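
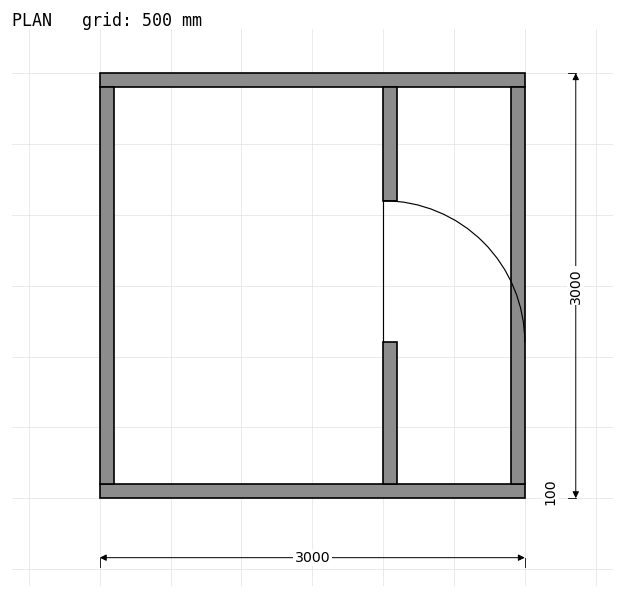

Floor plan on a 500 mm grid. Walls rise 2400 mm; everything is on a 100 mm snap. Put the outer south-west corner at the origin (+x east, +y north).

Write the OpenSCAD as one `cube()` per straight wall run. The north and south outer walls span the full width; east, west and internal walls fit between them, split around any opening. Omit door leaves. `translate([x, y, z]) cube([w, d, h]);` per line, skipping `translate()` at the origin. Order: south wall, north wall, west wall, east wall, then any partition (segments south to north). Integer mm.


cube([3000, 100, 2400]);
translate([0, 2900, 0]) cube([3000, 100, 2400]);
translate([0, 100, 0]) cube([100, 2800, 2400]);
translate([2900, 100, 0]) cube([100, 2800, 2400]);
translate([2000, 100, 0]) cube([100, 1000, 2400]);
translate([2000, 2100, 0]) cube([100, 800, 2400]);


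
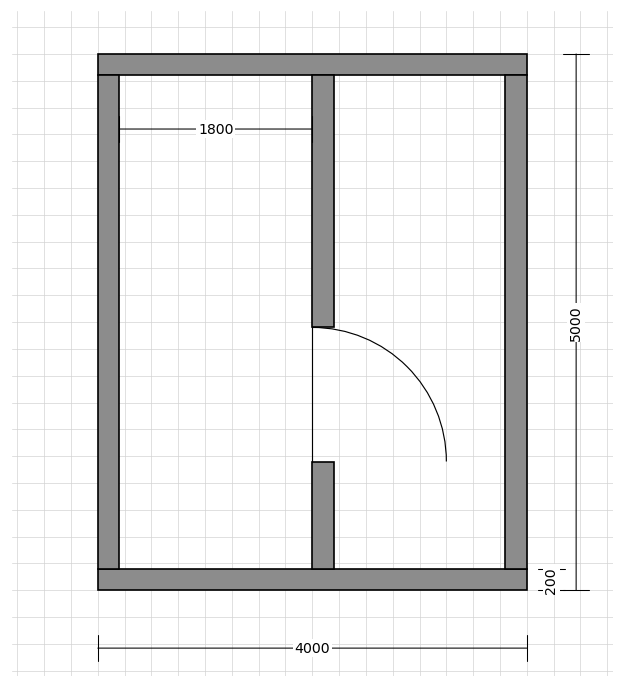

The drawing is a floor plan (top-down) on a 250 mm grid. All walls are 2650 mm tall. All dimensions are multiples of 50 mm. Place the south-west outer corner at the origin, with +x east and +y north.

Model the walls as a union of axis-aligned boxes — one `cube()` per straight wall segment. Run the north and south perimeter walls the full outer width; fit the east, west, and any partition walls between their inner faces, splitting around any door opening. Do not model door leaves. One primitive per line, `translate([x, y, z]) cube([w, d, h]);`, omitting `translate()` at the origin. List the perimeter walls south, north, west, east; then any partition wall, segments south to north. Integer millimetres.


cube([4000, 200, 2650]);
translate([0, 4800, 0]) cube([4000, 200, 2650]);
translate([0, 200, 0]) cube([200, 4600, 2650]);
translate([3800, 200, 0]) cube([200, 4600, 2650]);
translate([2000, 200, 0]) cube([200, 1000, 2650]);
translate([2000, 2450, 0]) cube([200, 2350, 2650]);


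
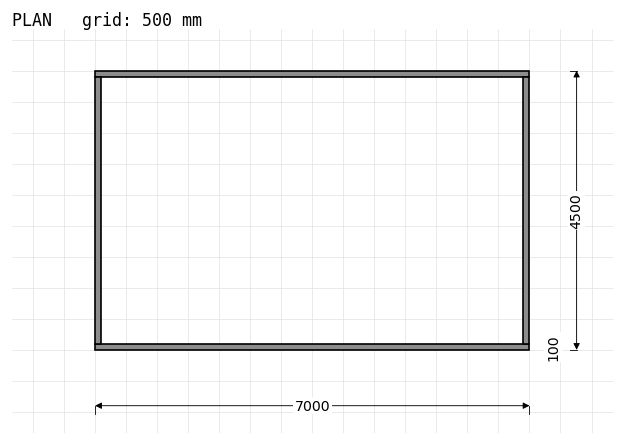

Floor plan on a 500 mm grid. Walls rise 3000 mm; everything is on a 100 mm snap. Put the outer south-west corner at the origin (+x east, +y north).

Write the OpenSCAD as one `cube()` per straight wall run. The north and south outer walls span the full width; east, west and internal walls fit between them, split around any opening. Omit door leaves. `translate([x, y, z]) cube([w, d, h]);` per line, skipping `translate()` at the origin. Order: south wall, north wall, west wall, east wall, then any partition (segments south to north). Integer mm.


cube([7000, 100, 3000]);
translate([0, 4400, 0]) cube([7000, 100, 3000]);
translate([0, 100, 0]) cube([100, 4300, 3000]);
translate([6900, 100, 0]) cube([100, 4300, 3000]);


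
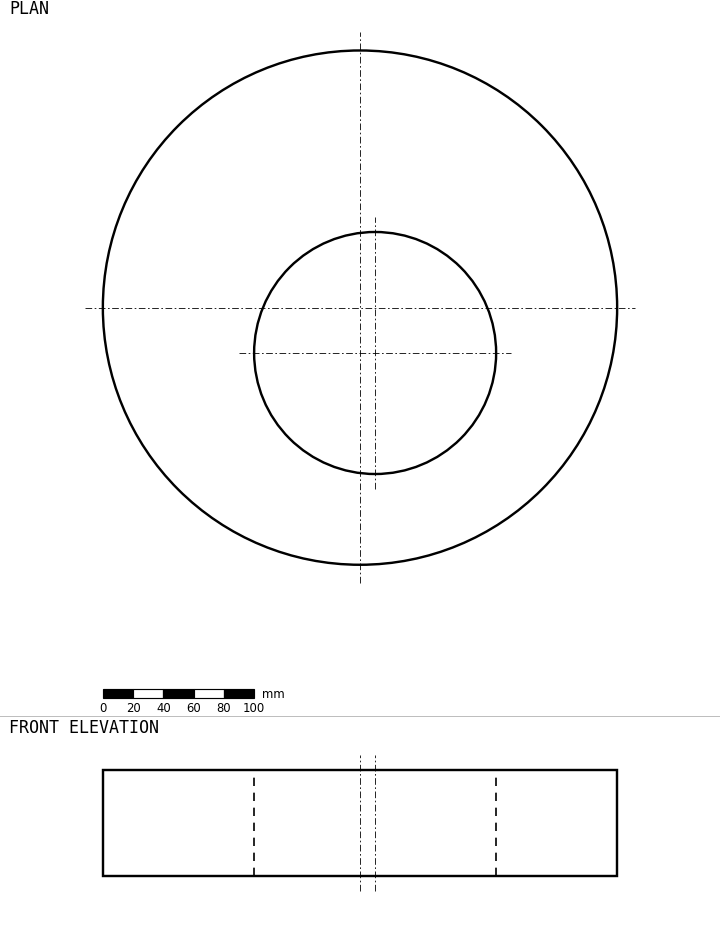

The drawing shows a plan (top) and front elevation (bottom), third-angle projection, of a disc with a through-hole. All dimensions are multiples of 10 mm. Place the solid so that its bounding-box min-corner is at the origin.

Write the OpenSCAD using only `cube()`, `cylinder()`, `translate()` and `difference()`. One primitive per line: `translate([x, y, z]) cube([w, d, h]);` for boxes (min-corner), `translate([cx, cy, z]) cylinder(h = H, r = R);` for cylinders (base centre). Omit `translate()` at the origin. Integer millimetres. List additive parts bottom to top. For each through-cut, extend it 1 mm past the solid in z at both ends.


difference() {
  translate([170, 170, 0]) cylinder(h = 70, r = 170);
  translate([180, 140, -1]) cylinder(h = 72, r = 80);
}


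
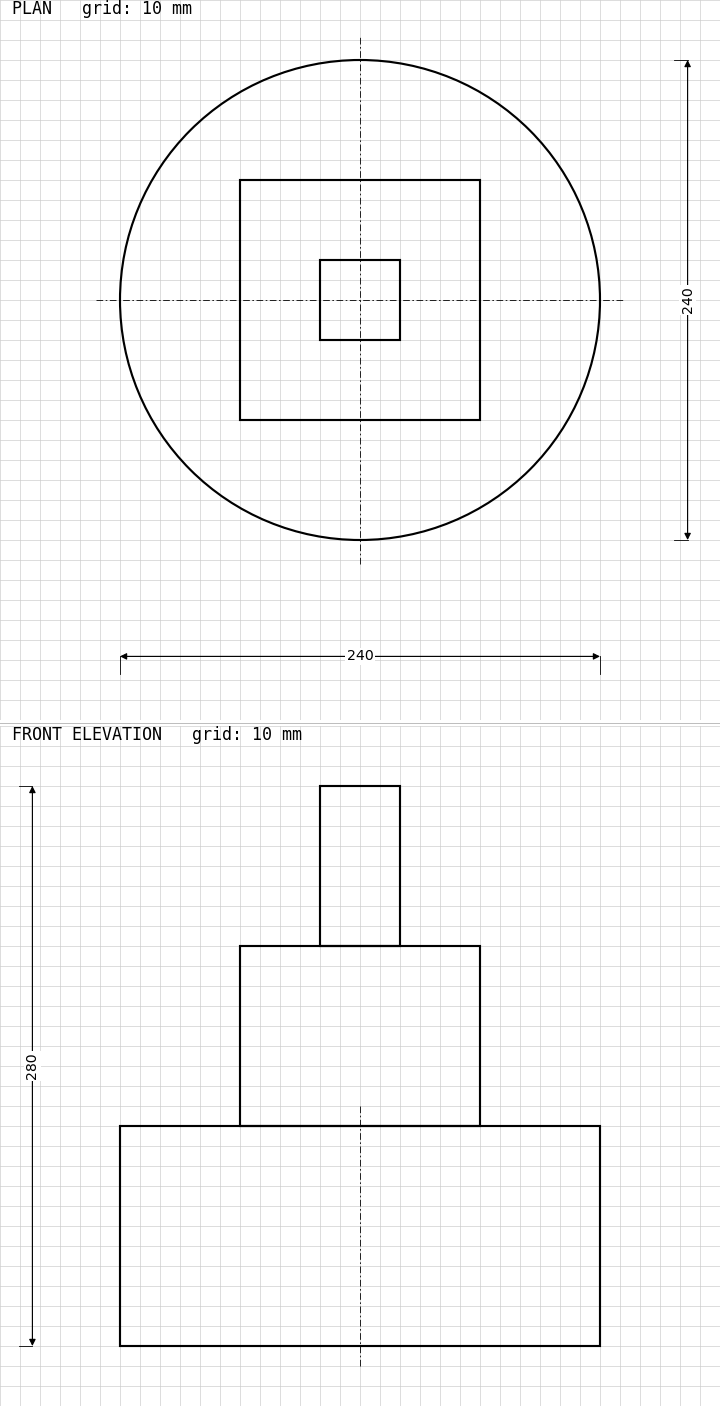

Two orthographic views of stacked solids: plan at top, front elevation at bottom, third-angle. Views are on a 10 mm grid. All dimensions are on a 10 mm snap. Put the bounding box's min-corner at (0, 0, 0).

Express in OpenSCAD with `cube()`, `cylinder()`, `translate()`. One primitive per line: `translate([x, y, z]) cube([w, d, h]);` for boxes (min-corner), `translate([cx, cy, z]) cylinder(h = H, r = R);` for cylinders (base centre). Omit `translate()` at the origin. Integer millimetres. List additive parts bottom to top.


translate([120, 120, 0]) cylinder(h = 110, r = 120);
translate([60, 60, 110]) cube([120, 120, 90]);
translate([100, 100, 200]) cube([40, 40, 80]);


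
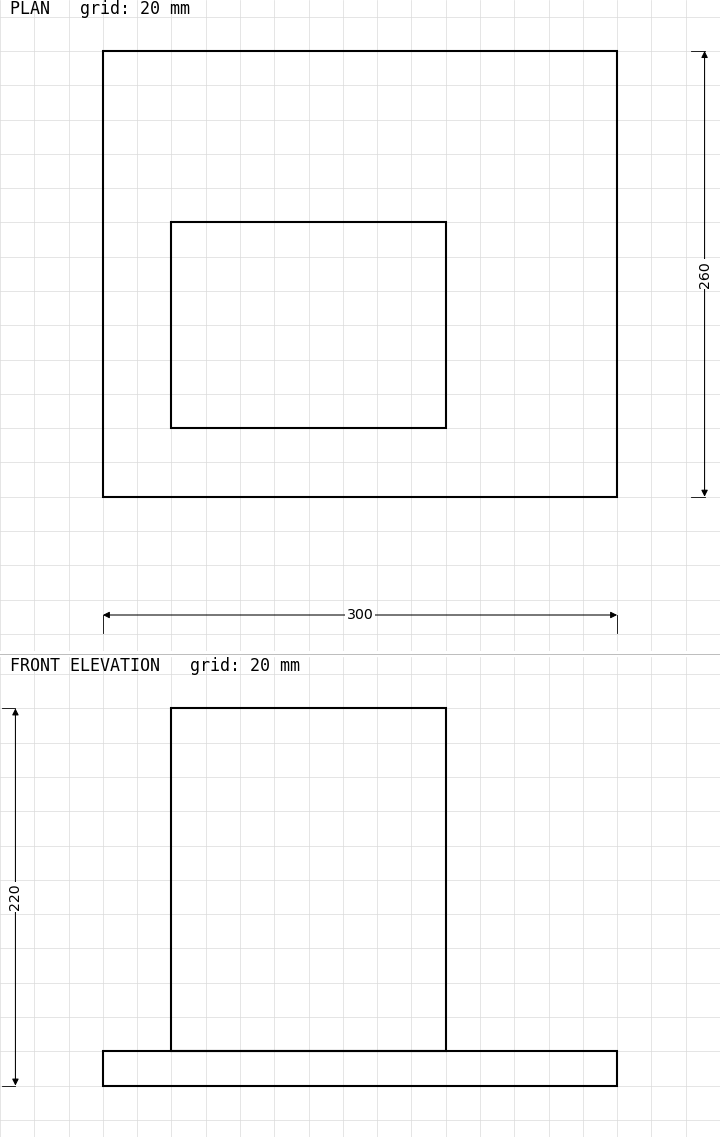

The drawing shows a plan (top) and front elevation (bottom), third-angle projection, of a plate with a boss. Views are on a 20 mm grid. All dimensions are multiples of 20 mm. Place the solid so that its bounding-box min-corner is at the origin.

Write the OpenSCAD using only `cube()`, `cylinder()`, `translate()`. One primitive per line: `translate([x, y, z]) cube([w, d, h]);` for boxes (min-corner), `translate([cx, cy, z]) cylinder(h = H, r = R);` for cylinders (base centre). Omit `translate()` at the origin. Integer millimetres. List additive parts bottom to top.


cube([300, 260, 20]);
translate([40, 40, 20]) cube([160, 120, 200]);


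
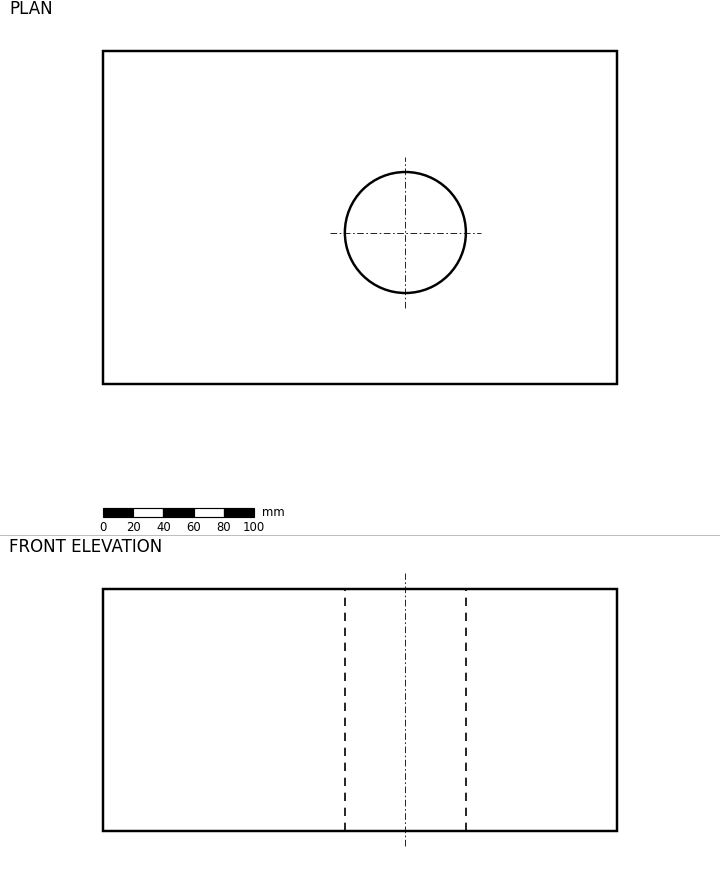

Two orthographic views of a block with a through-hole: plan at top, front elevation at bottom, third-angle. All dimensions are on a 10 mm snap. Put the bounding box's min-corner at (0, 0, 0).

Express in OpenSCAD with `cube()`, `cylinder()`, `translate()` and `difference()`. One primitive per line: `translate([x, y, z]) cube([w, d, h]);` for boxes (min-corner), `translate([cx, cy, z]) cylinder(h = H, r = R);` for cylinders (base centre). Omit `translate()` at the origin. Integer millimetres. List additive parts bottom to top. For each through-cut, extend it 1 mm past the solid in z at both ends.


difference() {
  cube([340, 220, 160]);
  translate([200, 100, -1]) cylinder(h = 162, r = 40);
}


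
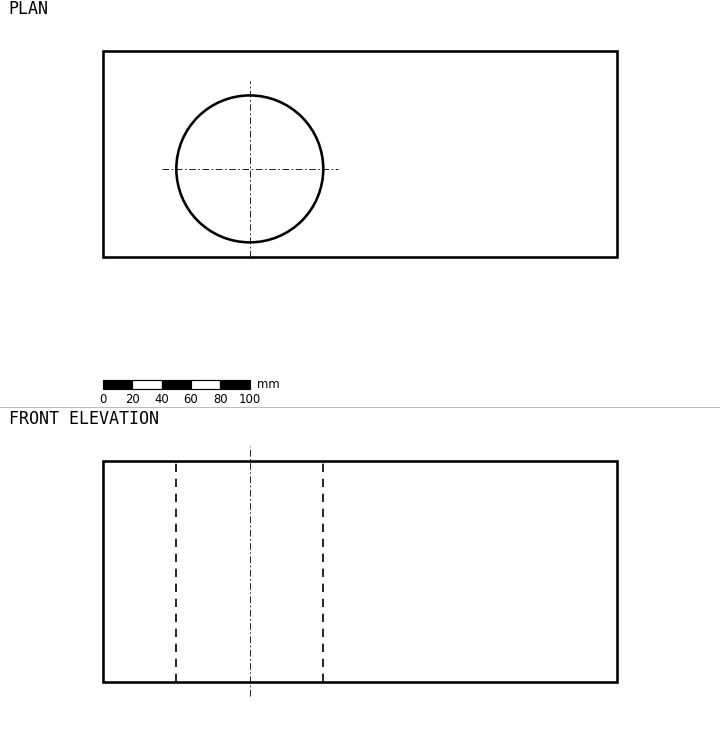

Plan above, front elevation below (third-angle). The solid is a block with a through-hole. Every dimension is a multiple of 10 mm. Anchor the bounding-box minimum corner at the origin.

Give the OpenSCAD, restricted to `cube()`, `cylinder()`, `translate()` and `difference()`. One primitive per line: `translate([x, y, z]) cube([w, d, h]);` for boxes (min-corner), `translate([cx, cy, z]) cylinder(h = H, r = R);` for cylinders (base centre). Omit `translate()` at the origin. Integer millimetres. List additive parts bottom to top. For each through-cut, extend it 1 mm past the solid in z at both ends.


difference() {
  cube([350, 140, 150]);
  translate([100, 60, -1]) cylinder(h = 152, r = 50);
}


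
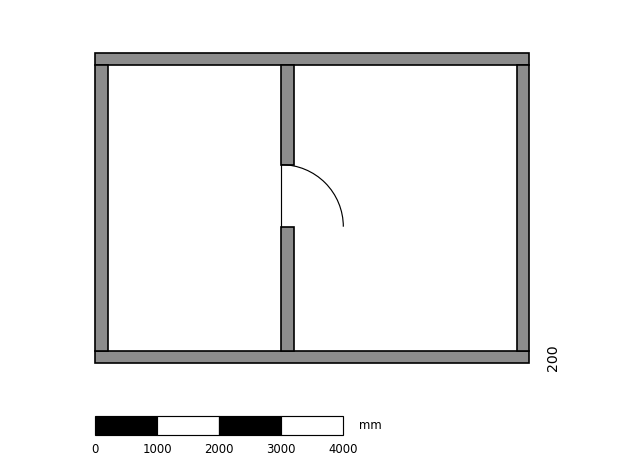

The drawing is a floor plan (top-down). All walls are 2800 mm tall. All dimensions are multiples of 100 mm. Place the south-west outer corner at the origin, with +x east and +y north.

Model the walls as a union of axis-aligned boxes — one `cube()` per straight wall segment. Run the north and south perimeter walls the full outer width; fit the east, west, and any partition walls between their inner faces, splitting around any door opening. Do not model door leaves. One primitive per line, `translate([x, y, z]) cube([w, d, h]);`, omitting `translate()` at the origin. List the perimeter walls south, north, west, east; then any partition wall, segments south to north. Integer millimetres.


cube([7000, 200, 2800]);
translate([0, 4800, 0]) cube([7000, 200, 2800]);
translate([0, 200, 0]) cube([200, 4600, 2800]);
translate([6800, 200, 0]) cube([200, 4600, 2800]);
translate([3000, 200, 0]) cube([200, 2000, 2800]);
translate([3000, 3200, 0]) cube([200, 1600, 2800]);


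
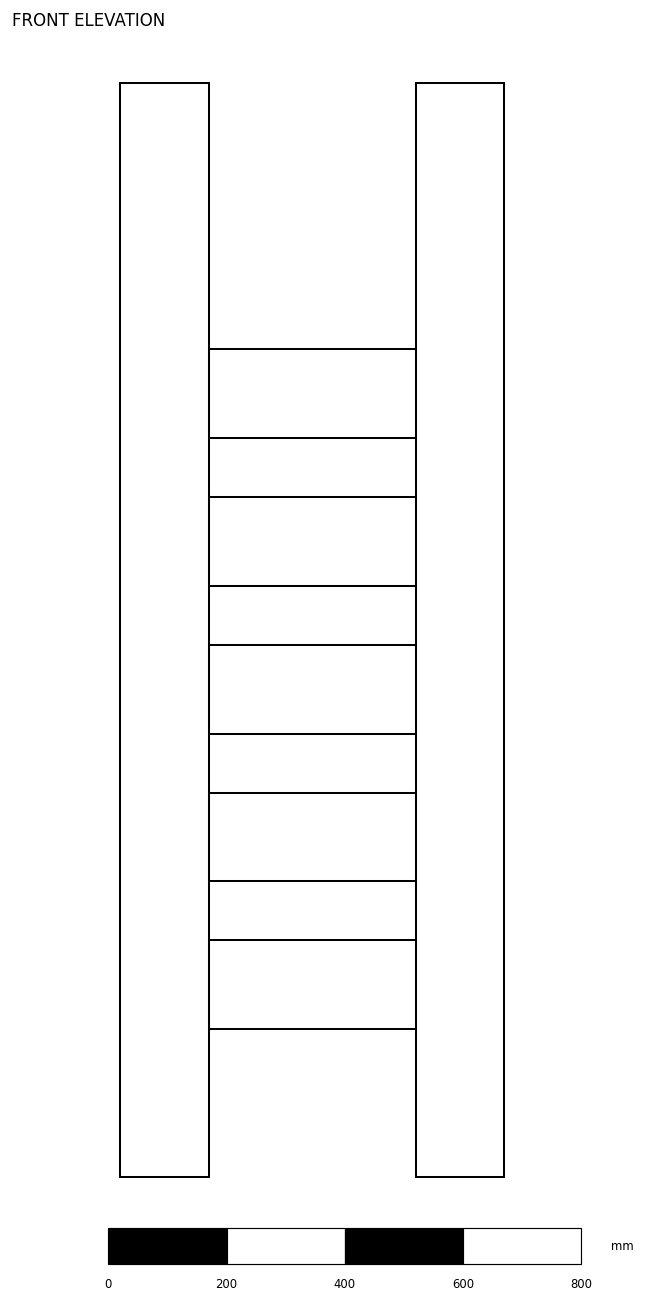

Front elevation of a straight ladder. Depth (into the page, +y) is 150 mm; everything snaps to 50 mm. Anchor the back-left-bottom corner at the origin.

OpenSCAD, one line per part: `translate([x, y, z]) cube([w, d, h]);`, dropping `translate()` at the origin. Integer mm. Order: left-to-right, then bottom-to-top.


cube([150, 150, 1850]);
translate([150, 0, 250]) cube([350, 150, 150]);
translate([150, 0, 500]) cube([350, 150, 150]);
translate([150, 0, 750]) cube([350, 150, 150]);
translate([150, 0, 1000]) cube([350, 150, 150]);
translate([150, 0, 1250]) cube([350, 150, 150]);
translate([500, 0, 0]) cube([150, 150, 1850]);


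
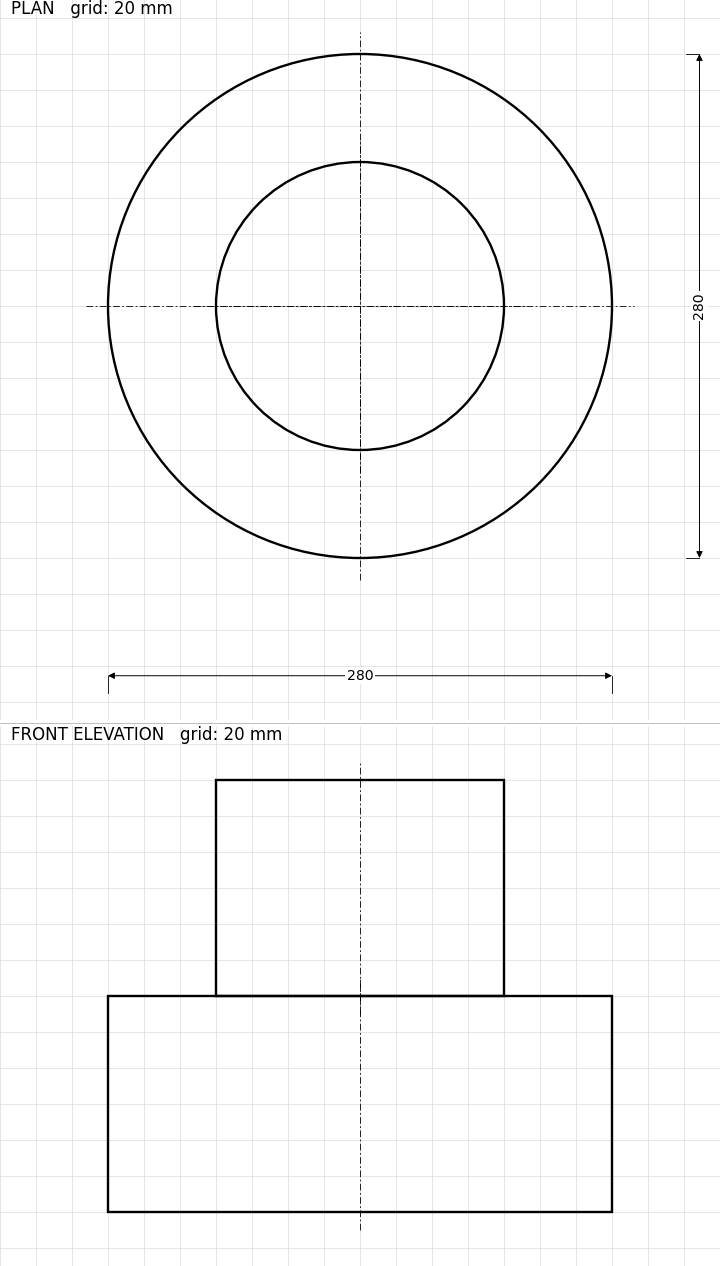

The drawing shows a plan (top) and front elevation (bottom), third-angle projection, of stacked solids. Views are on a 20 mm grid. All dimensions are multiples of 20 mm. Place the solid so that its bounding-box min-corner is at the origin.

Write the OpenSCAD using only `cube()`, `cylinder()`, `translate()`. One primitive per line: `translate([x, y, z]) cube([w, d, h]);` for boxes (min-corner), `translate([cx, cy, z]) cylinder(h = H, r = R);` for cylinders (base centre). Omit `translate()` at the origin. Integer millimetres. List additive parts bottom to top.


translate([140, 140, 0]) cylinder(h = 120, r = 140);
translate([140, 140, 120]) cylinder(h = 120, r = 80);


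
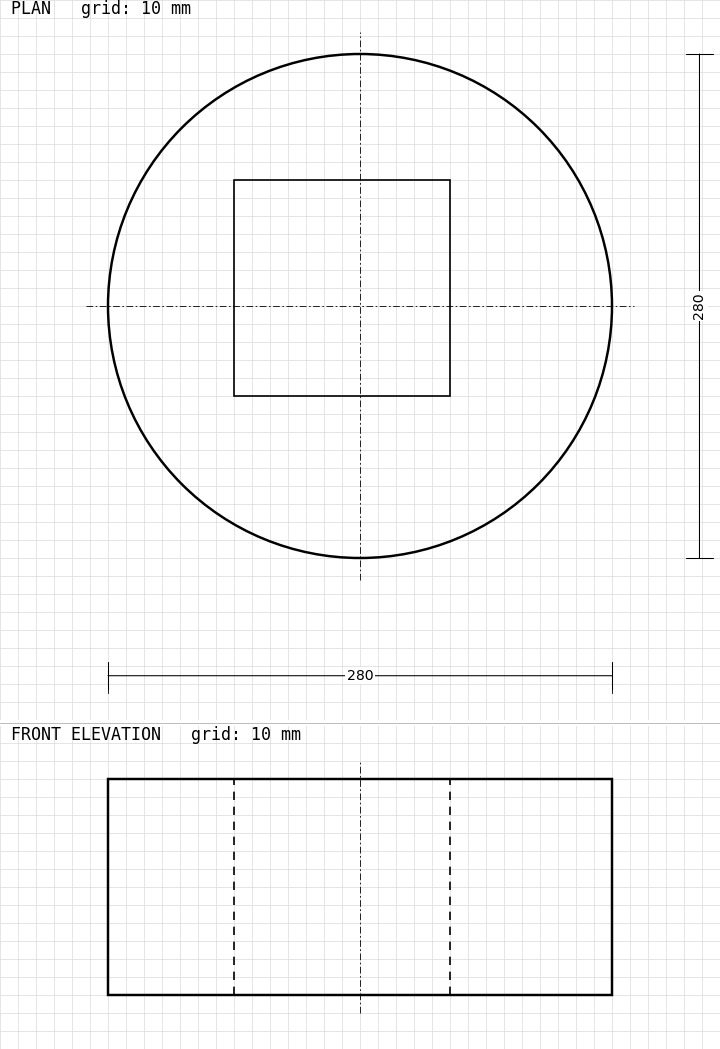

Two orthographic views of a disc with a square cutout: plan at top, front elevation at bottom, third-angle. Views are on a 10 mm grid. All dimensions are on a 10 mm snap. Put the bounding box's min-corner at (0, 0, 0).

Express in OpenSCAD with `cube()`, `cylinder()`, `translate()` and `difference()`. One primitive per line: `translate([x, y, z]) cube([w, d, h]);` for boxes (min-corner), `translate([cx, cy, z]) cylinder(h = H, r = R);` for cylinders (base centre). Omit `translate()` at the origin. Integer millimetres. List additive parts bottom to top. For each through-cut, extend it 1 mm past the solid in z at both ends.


difference() {
  translate([140, 140, 0]) cylinder(h = 120, r = 140);
  translate([70, 90, -1]) cube([120, 120, 122]);
}


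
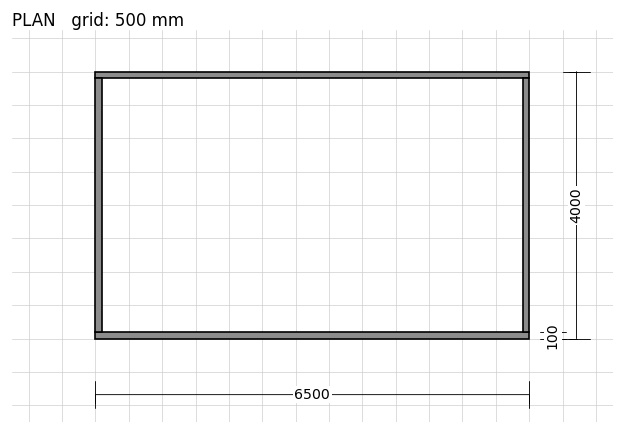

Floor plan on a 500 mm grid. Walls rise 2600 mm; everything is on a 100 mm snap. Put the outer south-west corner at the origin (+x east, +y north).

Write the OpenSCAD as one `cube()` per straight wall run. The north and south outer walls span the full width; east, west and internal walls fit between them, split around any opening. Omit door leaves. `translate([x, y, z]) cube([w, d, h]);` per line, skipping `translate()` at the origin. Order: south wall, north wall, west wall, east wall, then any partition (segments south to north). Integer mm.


cube([6500, 100, 2600]);
translate([0, 3900, 0]) cube([6500, 100, 2600]);
translate([0, 100, 0]) cube([100, 3800, 2600]);
translate([6400, 100, 0]) cube([100, 3800, 2600]);


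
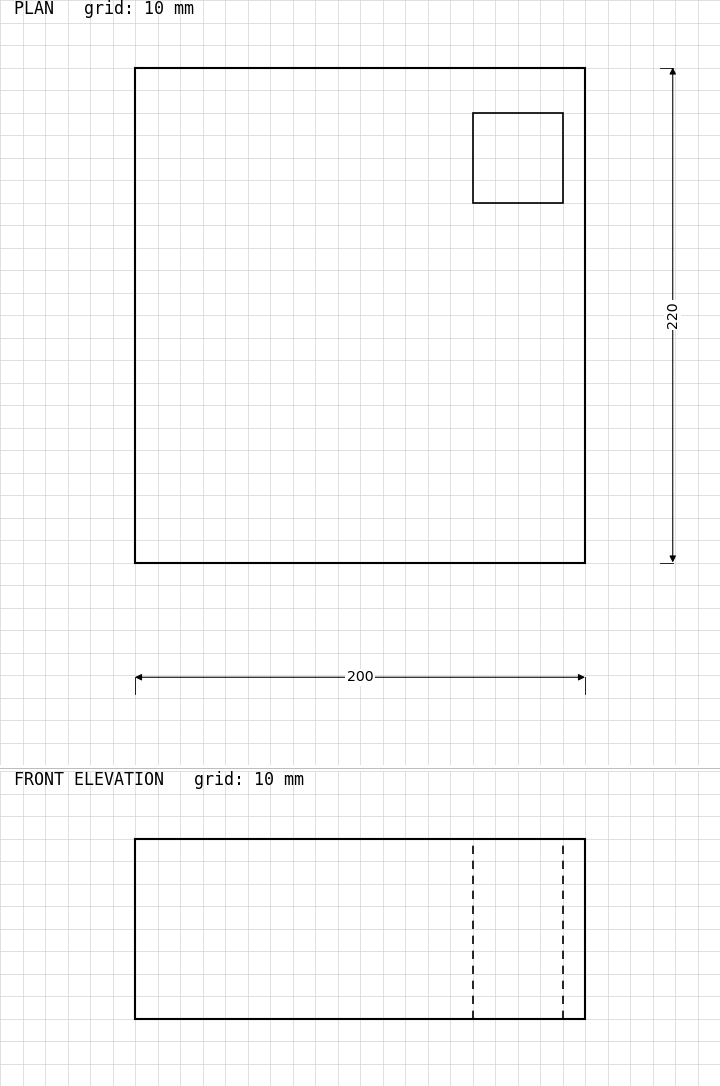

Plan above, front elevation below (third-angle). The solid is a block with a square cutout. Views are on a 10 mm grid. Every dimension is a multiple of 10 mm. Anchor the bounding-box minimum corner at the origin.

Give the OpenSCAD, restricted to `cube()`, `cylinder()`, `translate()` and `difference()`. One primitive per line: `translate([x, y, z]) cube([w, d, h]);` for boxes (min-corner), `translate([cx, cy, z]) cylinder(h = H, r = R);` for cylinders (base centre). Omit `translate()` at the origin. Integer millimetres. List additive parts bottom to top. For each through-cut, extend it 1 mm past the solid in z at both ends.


difference() {
  cube([200, 220, 80]);
  translate([150, 160, -1]) cube([40, 40, 82]);
}


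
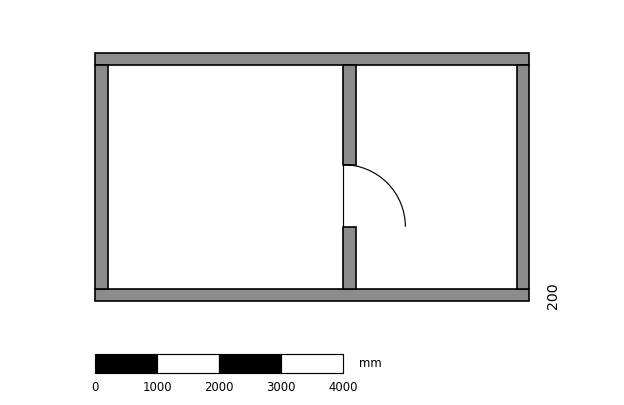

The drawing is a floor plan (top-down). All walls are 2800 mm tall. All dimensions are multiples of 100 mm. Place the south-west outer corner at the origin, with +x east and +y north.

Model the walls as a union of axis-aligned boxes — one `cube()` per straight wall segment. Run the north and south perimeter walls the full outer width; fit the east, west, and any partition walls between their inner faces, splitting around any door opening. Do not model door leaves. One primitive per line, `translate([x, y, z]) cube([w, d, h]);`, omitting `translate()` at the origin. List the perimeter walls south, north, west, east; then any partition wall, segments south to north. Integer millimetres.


cube([7000, 200, 2800]);
translate([0, 3800, 0]) cube([7000, 200, 2800]);
translate([0, 200, 0]) cube([200, 3600, 2800]);
translate([6800, 200, 0]) cube([200, 3600, 2800]);
translate([4000, 200, 0]) cube([200, 1000, 2800]);
translate([4000, 2200, 0]) cube([200, 1600, 2800]);


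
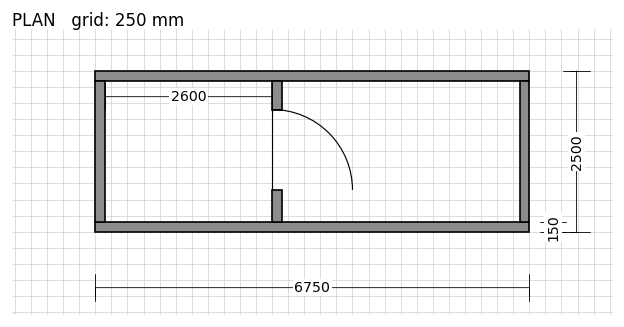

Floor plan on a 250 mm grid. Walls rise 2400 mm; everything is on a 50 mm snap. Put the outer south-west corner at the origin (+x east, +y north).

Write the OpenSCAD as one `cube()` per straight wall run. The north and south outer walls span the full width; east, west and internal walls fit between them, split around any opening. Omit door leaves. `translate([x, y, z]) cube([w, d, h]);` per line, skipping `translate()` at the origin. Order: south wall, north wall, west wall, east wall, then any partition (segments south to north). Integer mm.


cube([6750, 150, 2400]);
translate([0, 2350, 0]) cube([6750, 150, 2400]);
translate([0, 150, 0]) cube([150, 2200, 2400]);
translate([6600, 150, 0]) cube([150, 2200, 2400]);
translate([2750, 150, 0]) cube([150, 500, 2400]);
translate([2750, 1900, 0]) cube([150, 450, 2400]);


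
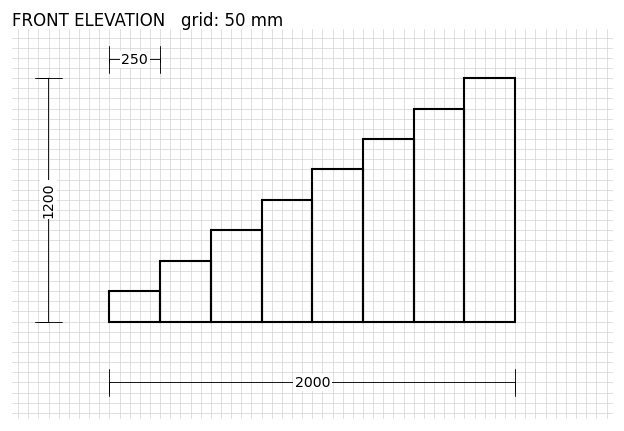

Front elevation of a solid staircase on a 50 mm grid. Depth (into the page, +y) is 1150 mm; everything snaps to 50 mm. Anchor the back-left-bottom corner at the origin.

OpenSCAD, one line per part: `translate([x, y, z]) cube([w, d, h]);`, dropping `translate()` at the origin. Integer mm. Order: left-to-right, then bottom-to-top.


cube([250, 1150, 150]);
translate([250, 0, 0]) cube([250, 1150, 300]);
translate([500, 0, 0]) cube([250, 1150, 450]);
translate([750, 0, 0]) cube([250, 1150, 600]);
translate([1000, 0, 0]) cube([250, 1150, 750]);
translate([1250, 0, 0]) cube([250, 1150, 900]);
translate([1500, 0, 0]) cube([250, 1150, 1050]);
translate([1750, 0, 0]) cube([250, 1150, 1200]);


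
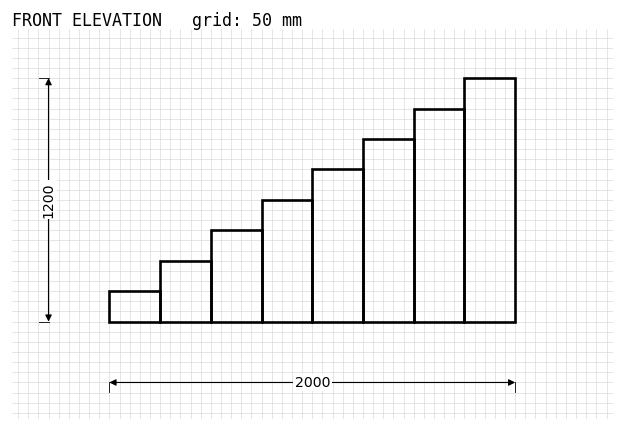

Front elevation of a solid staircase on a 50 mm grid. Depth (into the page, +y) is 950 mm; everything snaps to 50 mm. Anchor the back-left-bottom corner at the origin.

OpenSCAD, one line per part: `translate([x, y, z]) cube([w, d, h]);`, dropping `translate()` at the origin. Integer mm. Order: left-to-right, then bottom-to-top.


cube([250, 950, 150]);
translate([250, 0, 0]) cube([250, 950, 300]);
translate([500, 0, 0]) cube([250, 950, 450]);
translate([750, 0, 0]) cube([250, 950, 600]);
translate([1000, 0, 0]) cube([250, 950, 750]);
translate([1250, 0, 0]) cube([250, 950, 900]);
translate([1500, 0, 0]) cube([250, 950, 1050]);
translate([1750, 0, 0]) cube([250, 950, 1200]);


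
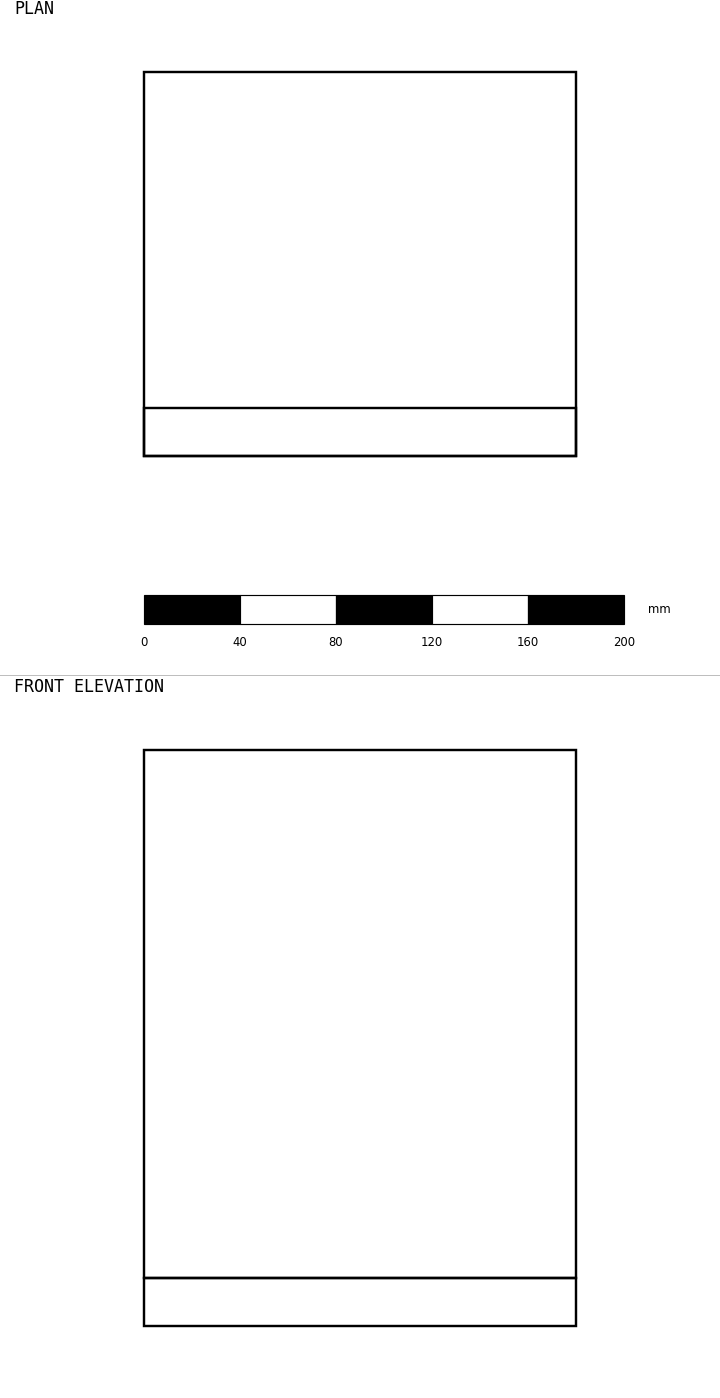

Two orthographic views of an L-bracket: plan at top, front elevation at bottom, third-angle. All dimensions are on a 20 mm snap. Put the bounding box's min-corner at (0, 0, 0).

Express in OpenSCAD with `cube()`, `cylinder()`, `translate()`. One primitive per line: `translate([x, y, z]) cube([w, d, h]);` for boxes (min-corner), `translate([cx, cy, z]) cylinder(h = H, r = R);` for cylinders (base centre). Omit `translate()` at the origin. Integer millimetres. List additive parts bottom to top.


cube([180, 160, 20]);
translate([0, 0, 20]) cube([180, 20, 220]);


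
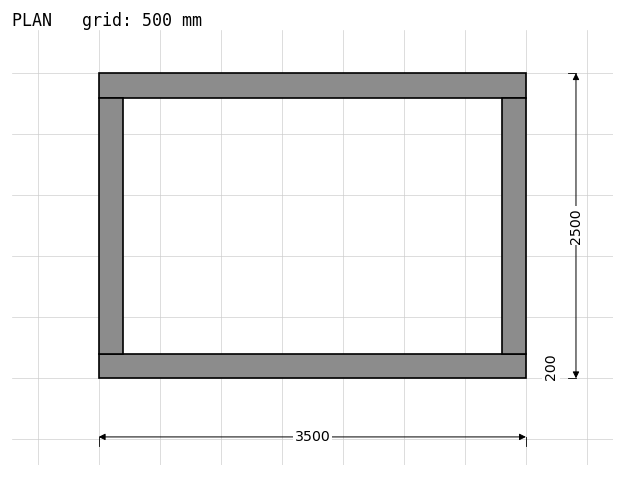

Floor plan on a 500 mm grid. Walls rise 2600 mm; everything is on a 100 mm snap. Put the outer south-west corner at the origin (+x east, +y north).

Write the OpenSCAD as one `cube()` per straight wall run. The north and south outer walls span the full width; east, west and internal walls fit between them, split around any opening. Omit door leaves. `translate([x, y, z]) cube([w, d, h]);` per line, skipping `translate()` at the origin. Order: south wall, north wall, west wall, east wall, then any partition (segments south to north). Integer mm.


cube([3500, 200, 2600]);
translate([0, 2300, 0]) cube([3500, 200, 2600]);
translate([0, 200, 0]) cube([200, 2100, 2600]);
translate([3300, 200, 0]) cube([200, 2100, 2600]);


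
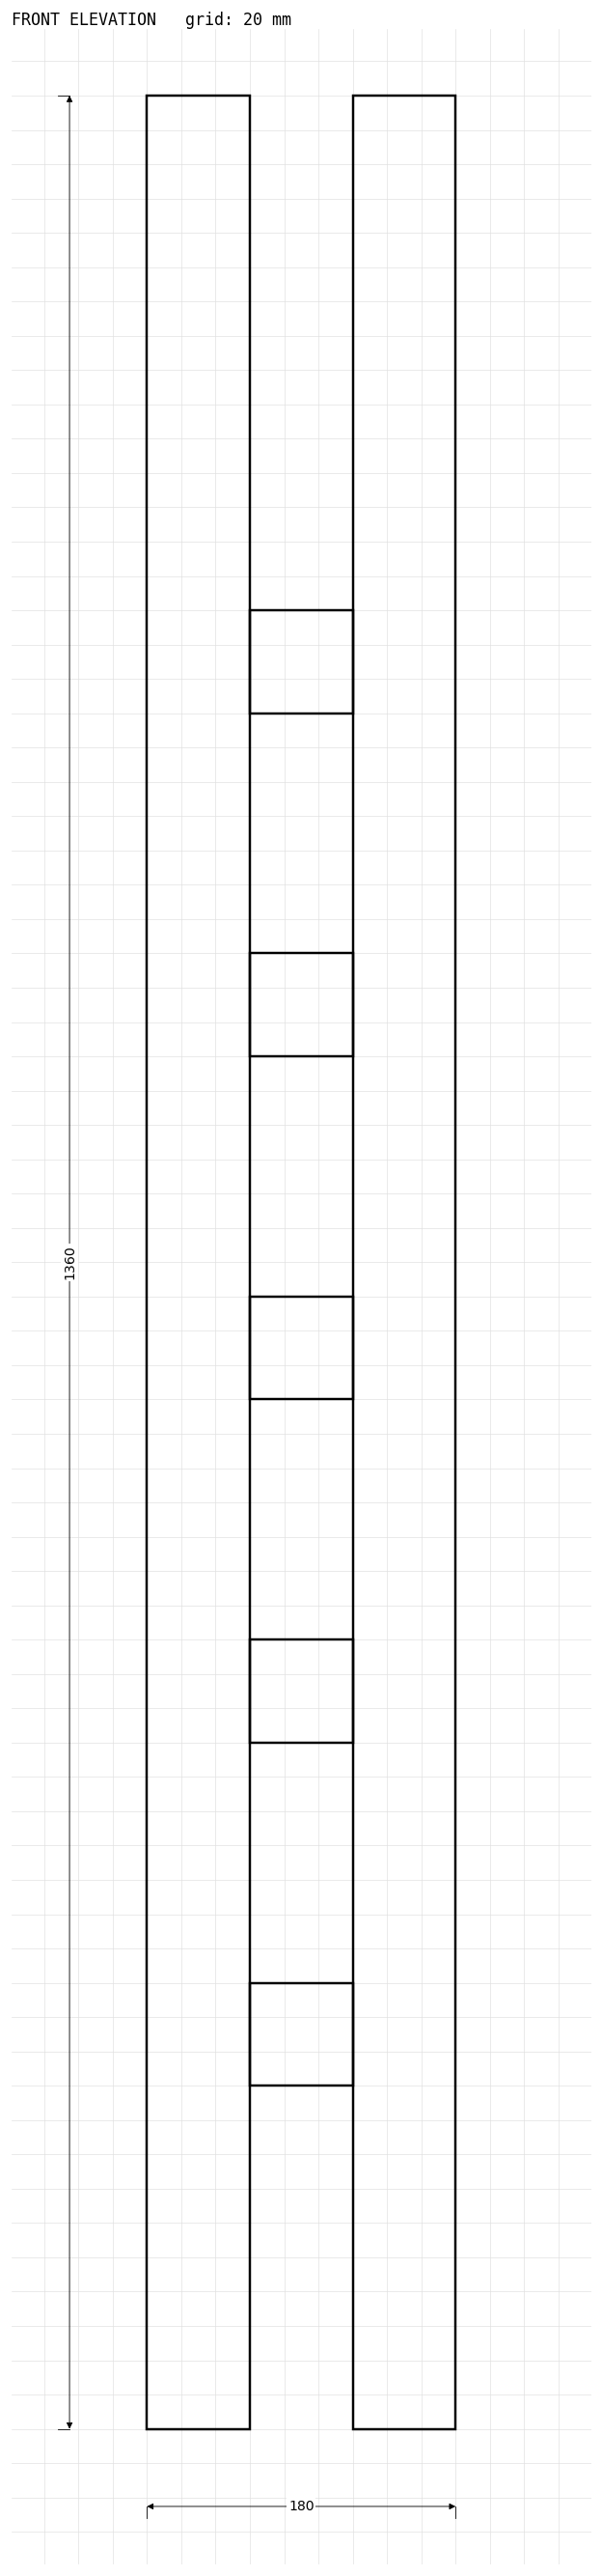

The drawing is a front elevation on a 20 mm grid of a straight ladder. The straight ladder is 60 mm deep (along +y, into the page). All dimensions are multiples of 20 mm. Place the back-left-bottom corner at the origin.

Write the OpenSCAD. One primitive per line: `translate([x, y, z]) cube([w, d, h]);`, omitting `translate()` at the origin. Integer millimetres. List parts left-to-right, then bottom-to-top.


cube([60, 60, 1360]);
translate([60, 0, 200]) cube([60, 60, 60]);
translate([60, 0, 400]) cube([60, 60, 60]);
translate([60, 0, 600]) cube([60, 60, 60]);
translate([60, 0, 800]) cube([60, 60, 60]);
translate([60, 0, 1000]) cube([60, 60, 60]);
translate([120, 0, 0]) cube([60, 60, 1360]);


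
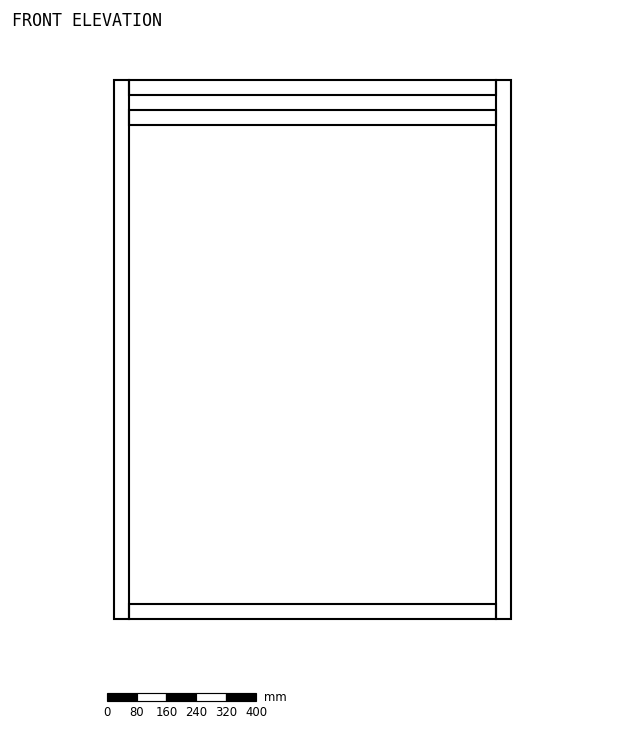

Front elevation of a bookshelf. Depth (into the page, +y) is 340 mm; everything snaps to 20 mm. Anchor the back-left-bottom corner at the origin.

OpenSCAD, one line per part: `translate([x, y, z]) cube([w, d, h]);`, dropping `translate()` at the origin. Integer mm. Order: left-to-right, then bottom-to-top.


cube([40, 340, 1440]);
translate([40, 0, 0]) cube([980, 340, 40]);
translate([40, 0, 1320]) cube([980, 340, 40]);
translate([40, 0, 1400]) cube([980, 340, 40]);
translate([1020, 0, 0]) cube([40, 340, 1440]);


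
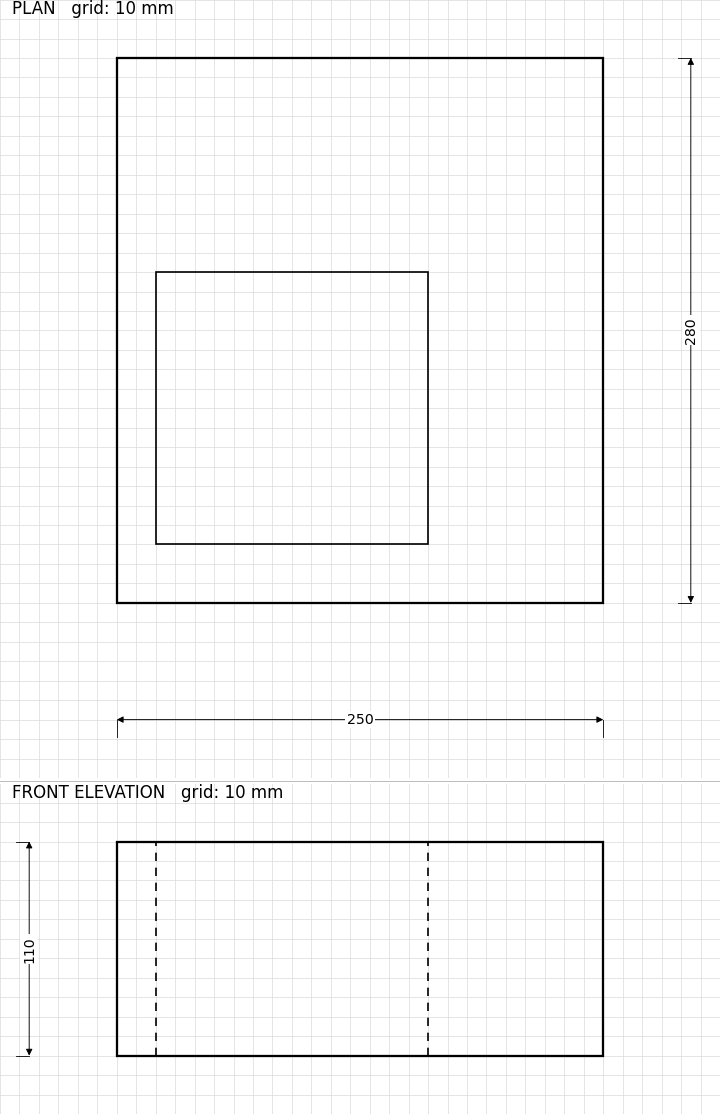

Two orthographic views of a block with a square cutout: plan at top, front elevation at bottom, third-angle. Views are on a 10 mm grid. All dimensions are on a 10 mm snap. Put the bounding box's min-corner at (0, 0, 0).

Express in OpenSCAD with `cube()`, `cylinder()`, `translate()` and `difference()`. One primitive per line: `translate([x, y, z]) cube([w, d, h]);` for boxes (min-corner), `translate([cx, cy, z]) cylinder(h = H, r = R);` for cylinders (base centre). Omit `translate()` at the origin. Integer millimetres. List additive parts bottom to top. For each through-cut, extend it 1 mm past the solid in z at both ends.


difference() {
  cube([250, 280, 110]);
  translate([20, 30, -1]) cube([140, 140, 112]);
}


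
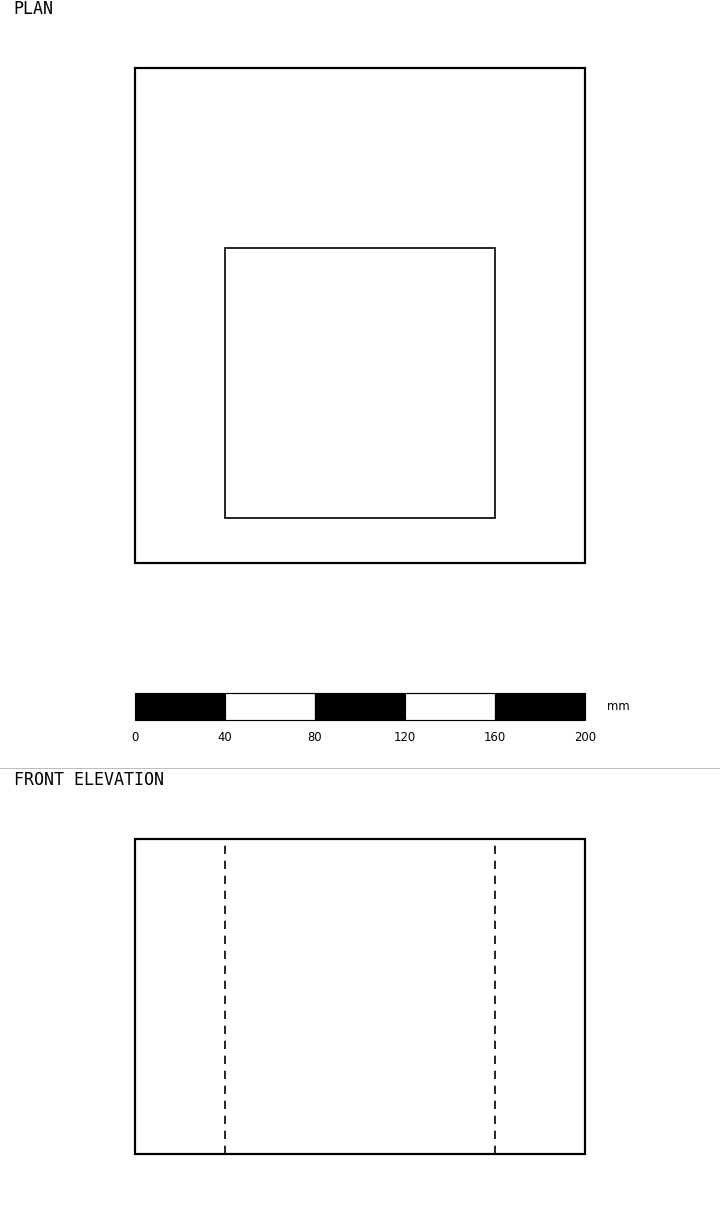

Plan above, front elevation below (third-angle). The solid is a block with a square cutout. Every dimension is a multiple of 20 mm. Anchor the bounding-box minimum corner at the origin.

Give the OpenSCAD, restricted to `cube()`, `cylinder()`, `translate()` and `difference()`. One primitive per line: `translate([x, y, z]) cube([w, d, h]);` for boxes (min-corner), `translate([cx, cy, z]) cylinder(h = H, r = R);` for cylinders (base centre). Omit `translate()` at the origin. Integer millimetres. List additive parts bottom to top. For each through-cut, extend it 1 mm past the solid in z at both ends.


difference() {
  cube([200, 220, 140]);
  translate([40, 20, -1]) cube([120, 120, 142]);
}


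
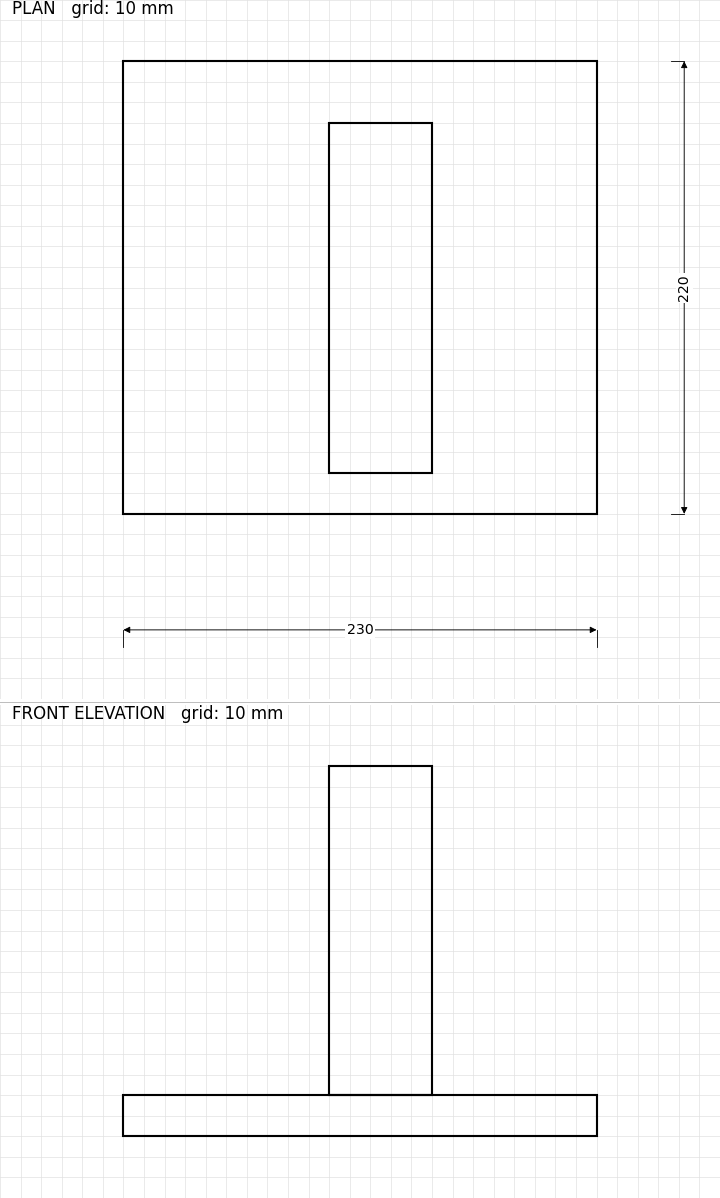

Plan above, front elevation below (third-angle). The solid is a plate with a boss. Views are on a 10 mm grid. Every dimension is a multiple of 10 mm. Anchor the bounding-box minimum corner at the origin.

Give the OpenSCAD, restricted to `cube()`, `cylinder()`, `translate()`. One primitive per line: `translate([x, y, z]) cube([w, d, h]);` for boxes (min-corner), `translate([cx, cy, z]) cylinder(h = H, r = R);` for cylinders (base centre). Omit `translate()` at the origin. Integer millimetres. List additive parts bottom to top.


cube([230, 220, 20]);
translate([100, 20, 20]) cube([50, 170, 160]);


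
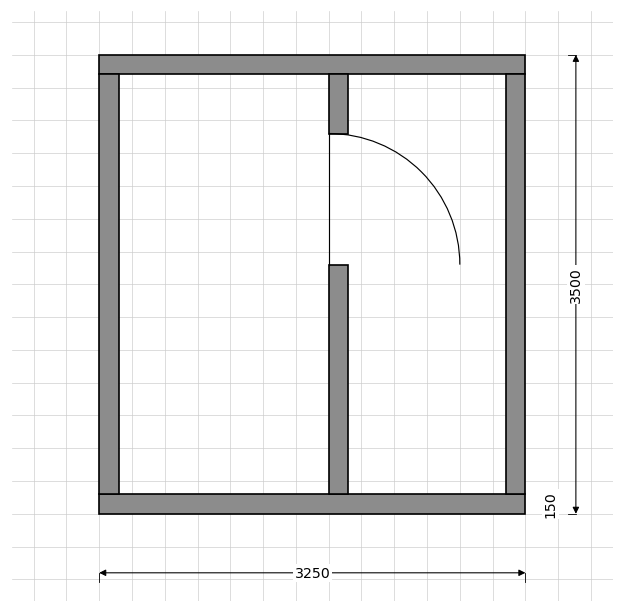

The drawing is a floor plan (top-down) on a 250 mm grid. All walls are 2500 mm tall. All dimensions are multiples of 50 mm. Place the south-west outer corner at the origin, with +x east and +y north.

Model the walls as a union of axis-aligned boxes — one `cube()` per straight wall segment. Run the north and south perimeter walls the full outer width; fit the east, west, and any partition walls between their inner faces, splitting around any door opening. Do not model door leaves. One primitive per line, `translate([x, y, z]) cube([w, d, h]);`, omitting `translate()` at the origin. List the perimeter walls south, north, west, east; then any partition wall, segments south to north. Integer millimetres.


cube([3250, 150, 2500]);
translate([0, 3350, 0]) cube([3250, 150, 2500]);
translate([0, 150, 0]) cube([150, 3200, 2500]);
translate([3100, 150, 0]) cube([150, 3200, 2500]);
translate([1750, 150, 0]) cube([150, 1750, 2500]);
translate([1750, 2900, 0]) cube([150, 450, 2500]);


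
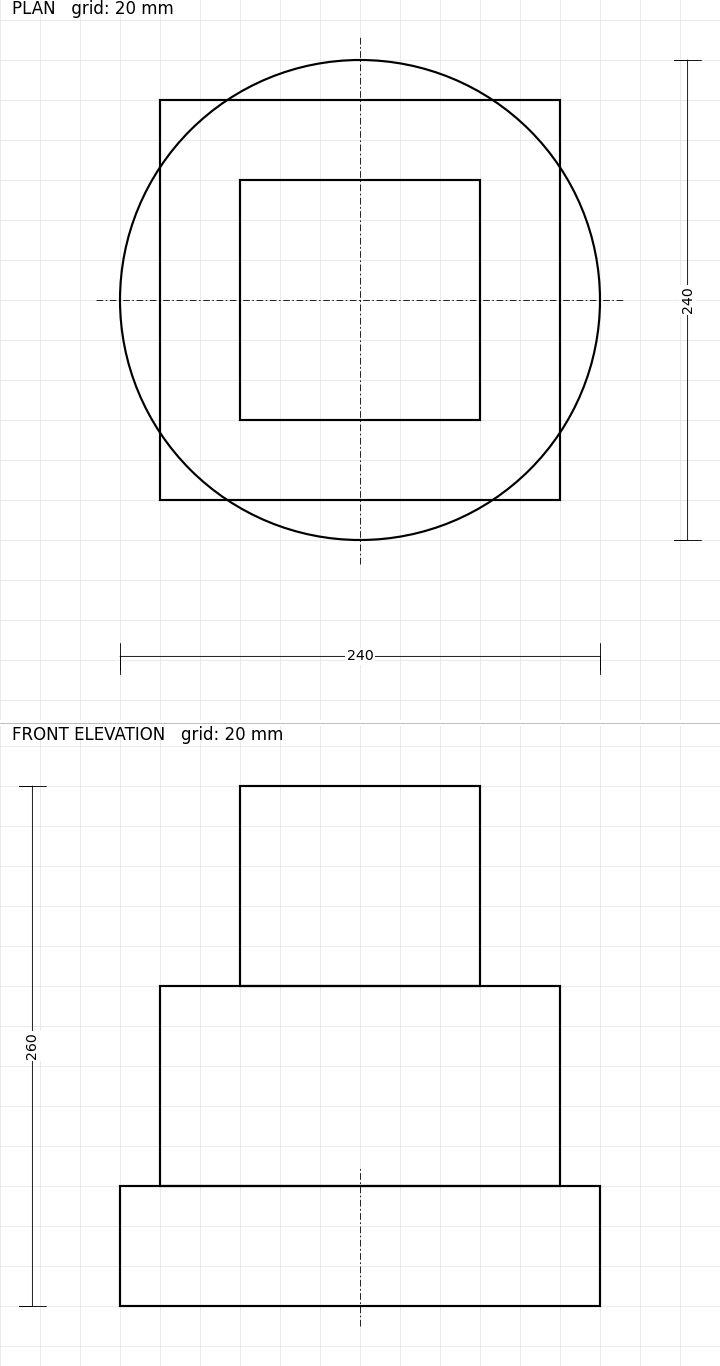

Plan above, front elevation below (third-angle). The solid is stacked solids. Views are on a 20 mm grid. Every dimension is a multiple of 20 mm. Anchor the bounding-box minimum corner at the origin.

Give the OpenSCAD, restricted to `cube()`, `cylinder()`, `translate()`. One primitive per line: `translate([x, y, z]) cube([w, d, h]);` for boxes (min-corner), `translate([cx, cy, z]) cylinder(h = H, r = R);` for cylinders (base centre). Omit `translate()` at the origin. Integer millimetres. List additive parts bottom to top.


translate([120, 120, 0]) cylinder(h = 60, r = 120);
translate([20, 20, 60]) cube([200, 200, 100]);
translate([60, 60, 160]) cube([120, 120, 100]);


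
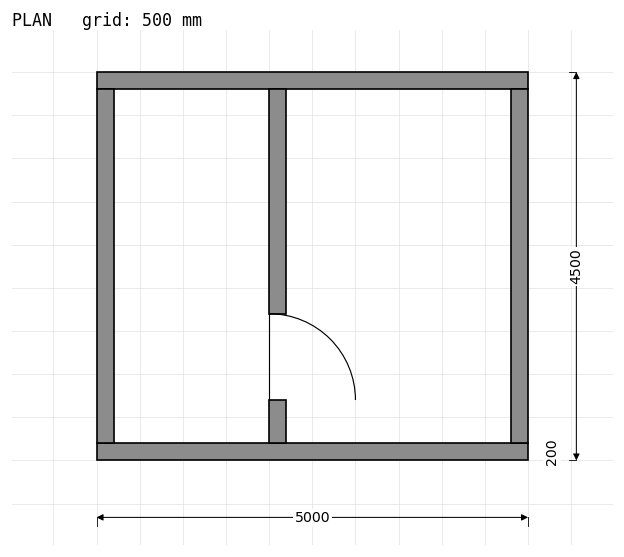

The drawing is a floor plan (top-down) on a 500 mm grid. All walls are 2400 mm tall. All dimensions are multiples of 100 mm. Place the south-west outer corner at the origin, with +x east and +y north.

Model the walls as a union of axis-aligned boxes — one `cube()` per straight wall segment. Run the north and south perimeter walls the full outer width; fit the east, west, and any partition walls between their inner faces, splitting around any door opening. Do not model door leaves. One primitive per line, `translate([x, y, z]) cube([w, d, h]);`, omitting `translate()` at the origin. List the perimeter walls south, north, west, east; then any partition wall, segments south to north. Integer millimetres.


cube([5000, 200, 2400]);
translate([0, 4300, 0]) cube([5000, 200, 2400]);
translate([0, 200, 0]) cube([200, 4100, 2400]);
translate([4800, 200, 0]) cube([200, 4100, 2400]);
translate([2000, 200, 0]) cube([200, 500, 2400]);
translate([2000, 1700, 0]) cube([200, 2600, 2400]);


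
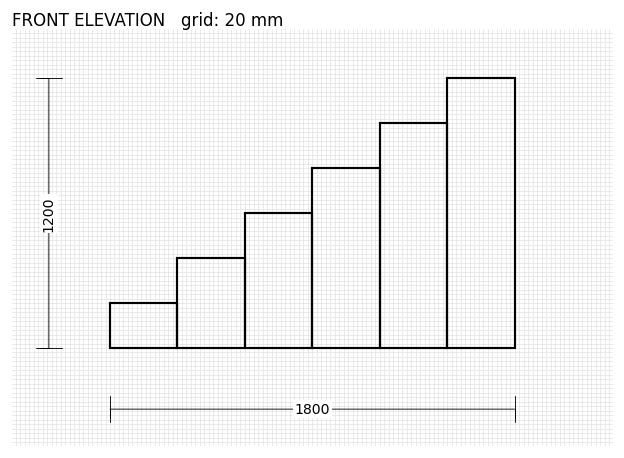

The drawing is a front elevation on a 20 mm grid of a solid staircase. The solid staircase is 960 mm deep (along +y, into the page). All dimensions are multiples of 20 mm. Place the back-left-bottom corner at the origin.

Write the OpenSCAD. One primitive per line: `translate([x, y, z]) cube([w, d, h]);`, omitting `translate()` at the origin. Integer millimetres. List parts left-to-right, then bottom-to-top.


cube([300, 960, 200]);
translate([300, 0, 0]) cube([300, 960, 400]);
translate([600, 0, 0]) cube([300, 960, 600]);
translate([900, 0, 0]) cube([300, 960, 800]);
translate([1200, 0, 0]) cube([300, 960, 1000]);
translate([1500, 0, 0]) cube([300, 960, 1200]);


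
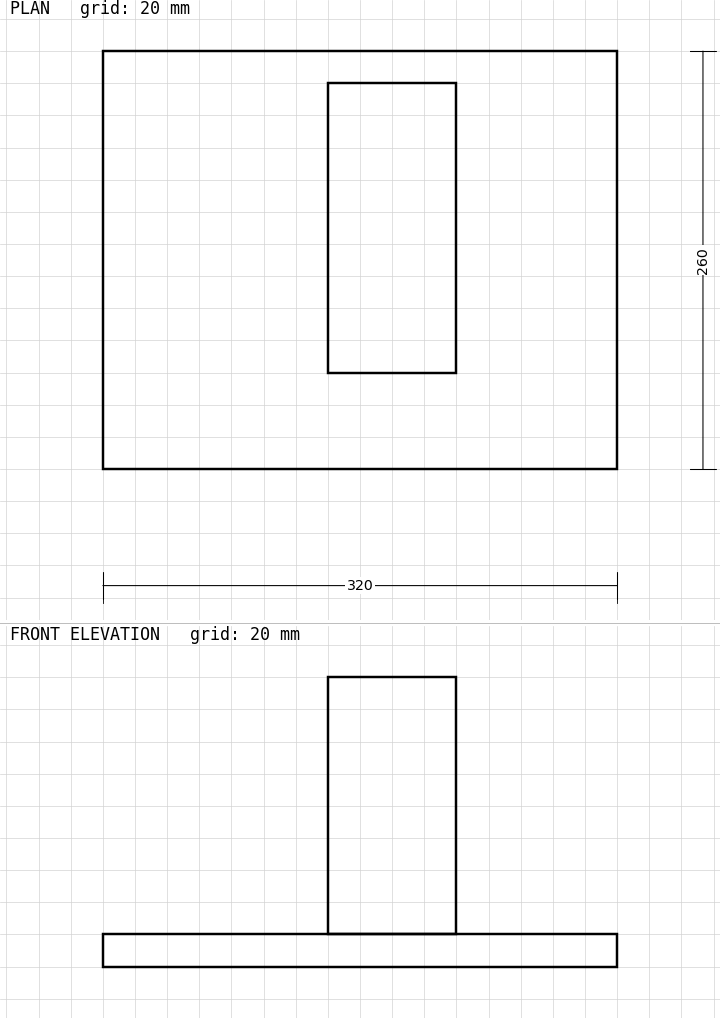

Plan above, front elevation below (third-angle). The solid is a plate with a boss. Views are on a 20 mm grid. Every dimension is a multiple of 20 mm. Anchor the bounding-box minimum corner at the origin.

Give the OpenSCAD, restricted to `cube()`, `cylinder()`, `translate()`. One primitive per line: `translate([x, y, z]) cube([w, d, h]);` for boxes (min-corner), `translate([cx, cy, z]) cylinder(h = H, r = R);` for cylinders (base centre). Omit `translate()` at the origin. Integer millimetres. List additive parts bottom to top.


cube([320, 260, 20]);
translate([140, 60, 20]) cube([80, 180, 160]);


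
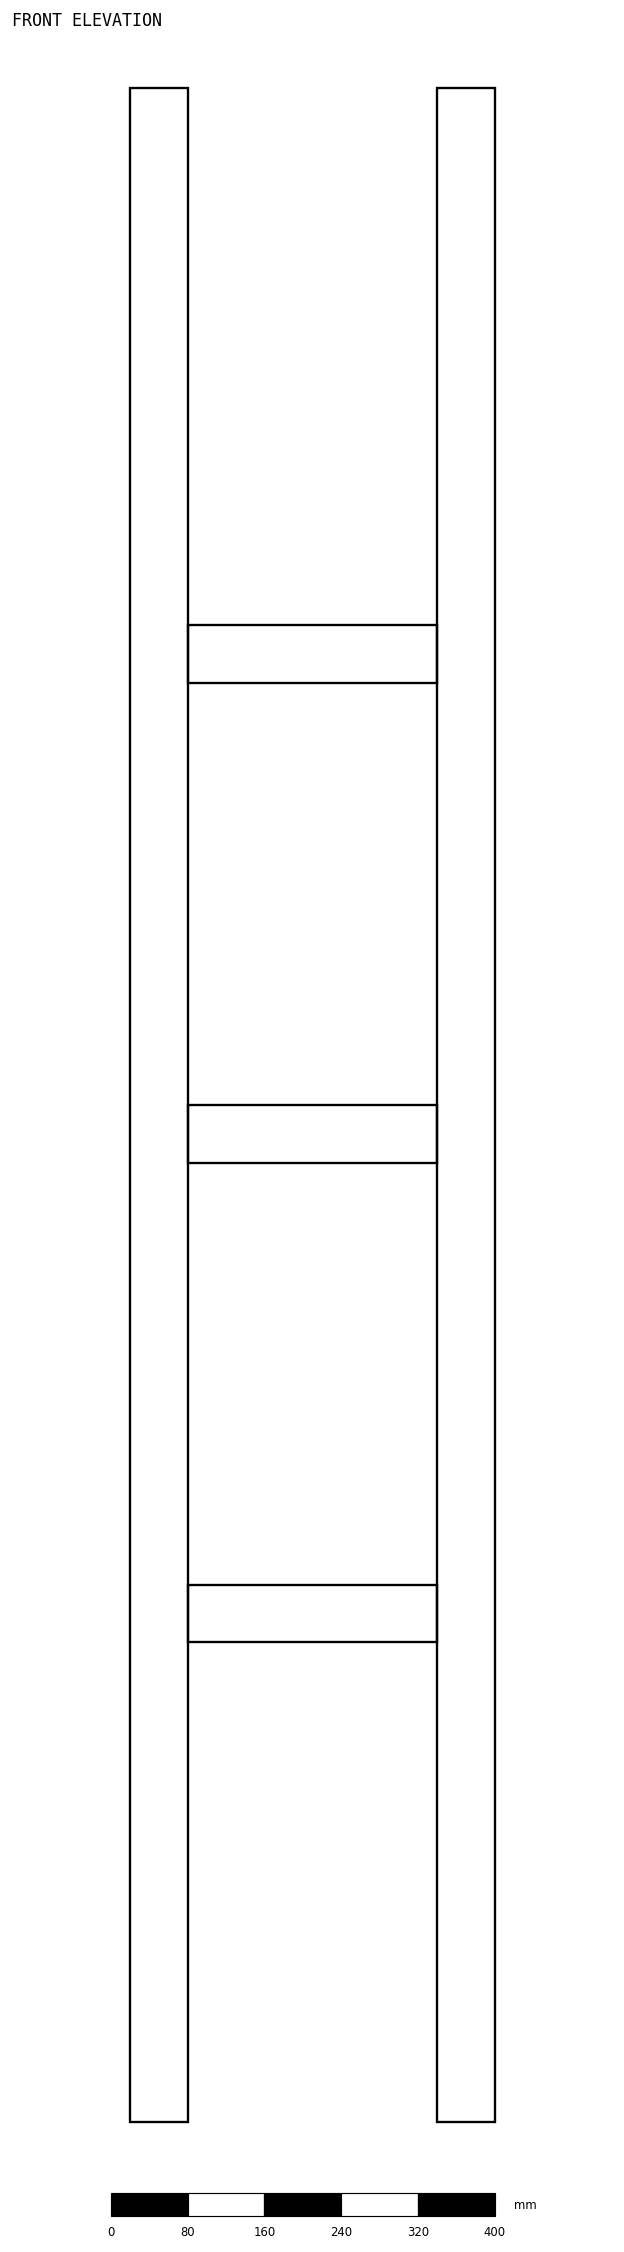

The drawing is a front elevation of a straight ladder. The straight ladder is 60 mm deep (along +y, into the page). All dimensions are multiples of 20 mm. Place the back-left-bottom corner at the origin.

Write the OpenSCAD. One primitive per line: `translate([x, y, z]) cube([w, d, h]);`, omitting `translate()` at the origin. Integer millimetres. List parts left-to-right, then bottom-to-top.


cube([60, 60, 2120]);
translate([60, 0, 500]) cube([260, 60, 60]);
translate([60, 0, 1000]) cube([260, 60, 60]);
translate([60, 0, 1500]) cube([260, 60, 60]);
translate([320, 0, 0]) cube([60, 60, 2120]);


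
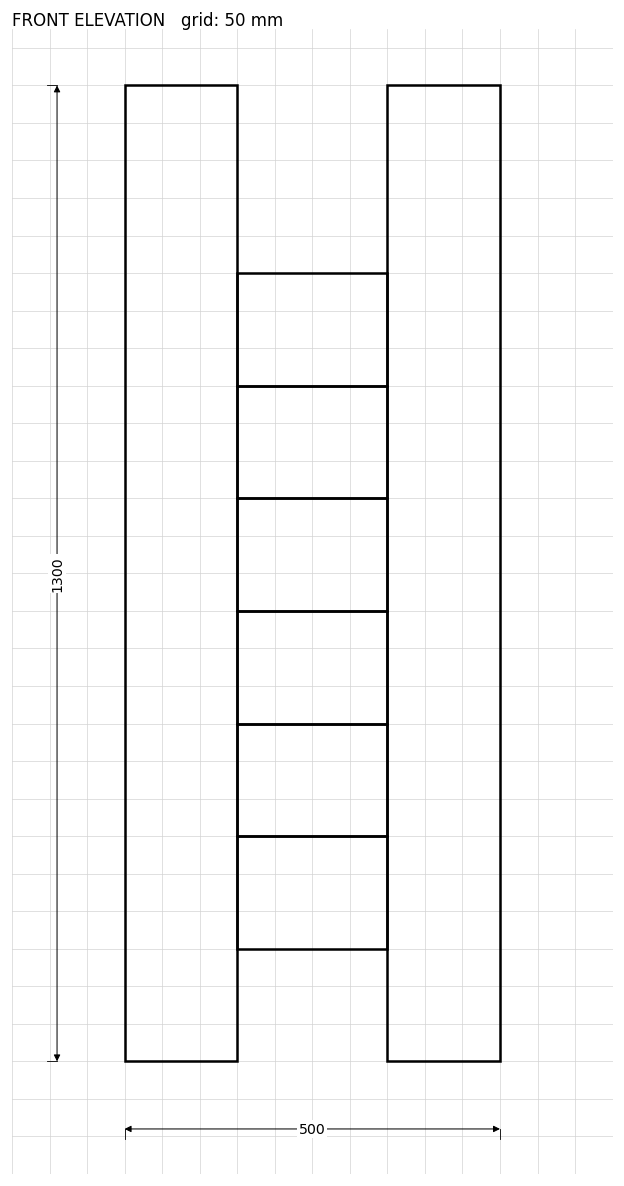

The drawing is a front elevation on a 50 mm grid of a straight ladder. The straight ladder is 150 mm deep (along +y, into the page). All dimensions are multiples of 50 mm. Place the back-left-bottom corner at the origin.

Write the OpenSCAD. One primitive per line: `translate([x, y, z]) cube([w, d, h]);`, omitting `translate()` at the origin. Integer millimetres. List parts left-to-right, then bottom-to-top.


cube([150, 150, 1300]);
translate([150, 0, 150]) cube([200, 150, 150]);
translate([150, 0, 300]) cube([200, 150, 150]);
translate([150, 0, 450]) cube([200, 150, 150]);
translate([150, 0, 600]) cube([200, 150, 150]);
translate([150, 0, 750]) cube([200, 150, 150]);
translate([150, 0, 900]) cube([200, 150, 150]);
translate([350, 0, 0]) cube([150, 150, 1300]);


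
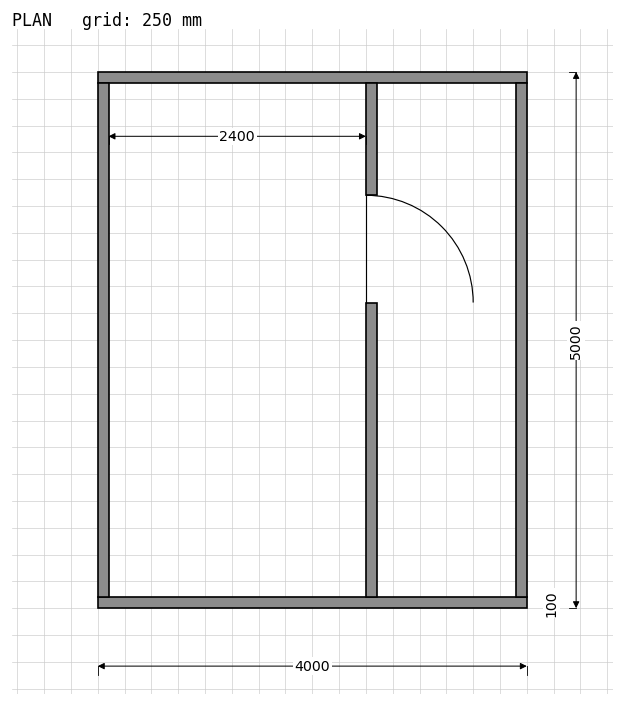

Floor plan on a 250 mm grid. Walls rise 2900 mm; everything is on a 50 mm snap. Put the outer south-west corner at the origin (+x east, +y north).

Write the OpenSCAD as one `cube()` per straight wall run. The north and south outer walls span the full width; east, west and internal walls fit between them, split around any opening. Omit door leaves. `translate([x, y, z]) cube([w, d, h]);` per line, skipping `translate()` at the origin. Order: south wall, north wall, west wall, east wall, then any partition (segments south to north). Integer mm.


cube([4000, 100, 2900]);
translate([0, 4900, 0]) cube([4000, 100, 2900]);
translate([0, 100, 0]) cube([100, 4800, 2900]);
translate([3900, 100, 0]) cube([100, 4800, 2900]);
translate([2500, 100, 0]) cube([100, 2750, 2900]);
translate([2500, 3850, 0]) cube([100, 1050, 2900]);


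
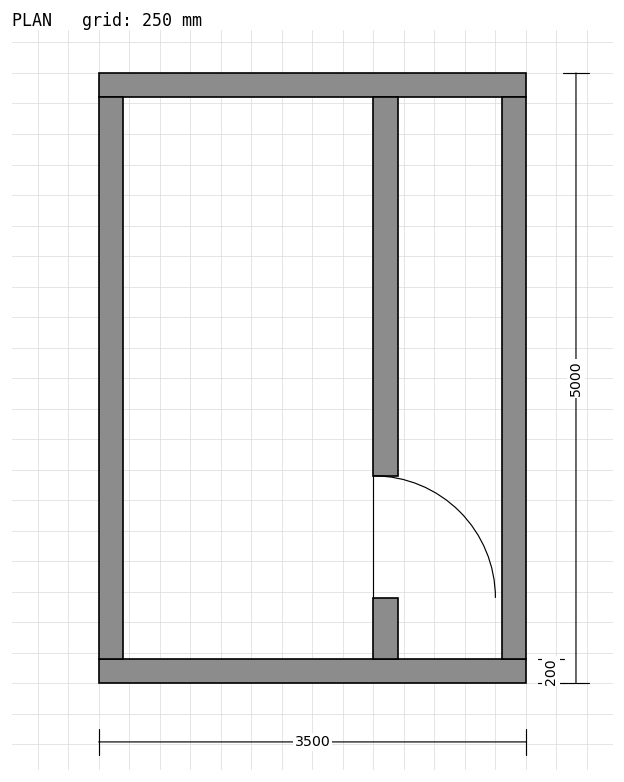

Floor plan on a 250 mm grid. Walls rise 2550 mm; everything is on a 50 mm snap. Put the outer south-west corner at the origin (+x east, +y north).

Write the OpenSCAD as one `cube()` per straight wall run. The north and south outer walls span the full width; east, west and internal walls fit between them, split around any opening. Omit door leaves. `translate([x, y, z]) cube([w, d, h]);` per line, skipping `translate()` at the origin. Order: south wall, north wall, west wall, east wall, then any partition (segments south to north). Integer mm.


cube([3500, 200, 2550]);
translate([0, 4800, 0]) cube([3500, 200, 2550]);
translate([0, 200, 0]) cube([200, 4600, 2550]);
translate([3300, 200, 0]) cube([200, 4600, 2550]);
translate([2250, 200, 0]) cube([200, 500, 2550]);
translate([2250, 1700, 0]) cube([200, 3100, 2550]);


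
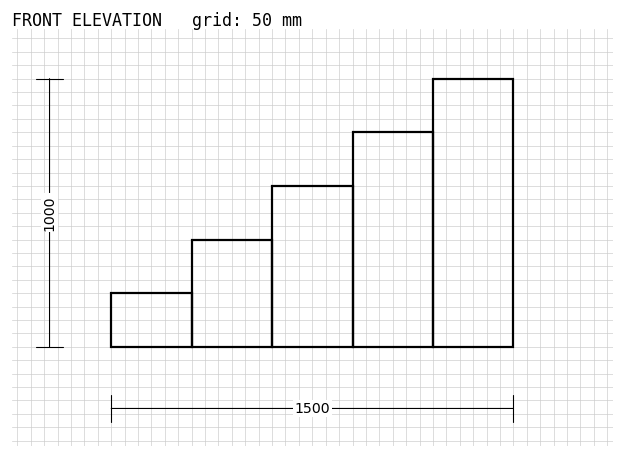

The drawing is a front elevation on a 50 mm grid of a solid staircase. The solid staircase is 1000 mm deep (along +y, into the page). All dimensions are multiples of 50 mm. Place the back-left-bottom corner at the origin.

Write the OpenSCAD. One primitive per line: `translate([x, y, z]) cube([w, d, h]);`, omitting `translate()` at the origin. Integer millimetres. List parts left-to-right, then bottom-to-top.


cube([300, 1000, 200]);
translate([300, 0, 0]) cube([300, 1000, 400]);
translate([600, 0, 0]) cube([300, 1000, 600]);
translate([900, 0, 0]) cube([300, 1000, 800]);
translate([1200, 0, 0]) cube([300, 1000, 1000]);
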